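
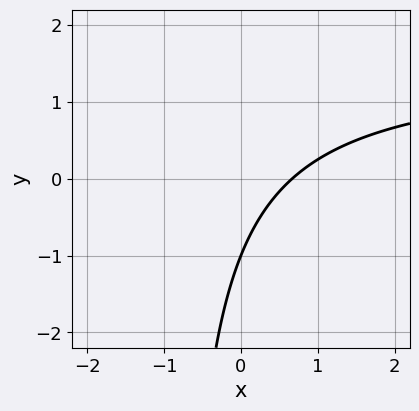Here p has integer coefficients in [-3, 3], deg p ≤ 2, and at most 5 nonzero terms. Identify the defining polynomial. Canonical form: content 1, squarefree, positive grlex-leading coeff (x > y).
2*x*y - 3*x + 2*y + 2

1. Degree: the shape is more complex than any degree-1 curve, so deg p = 2.
2. From the visible intercepts: it meets the y-axis at y = -1 (among the integer gridlines).
3. Fitting integer coefficients to these (and the overall shape) gives p.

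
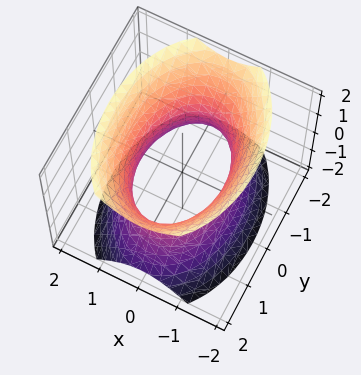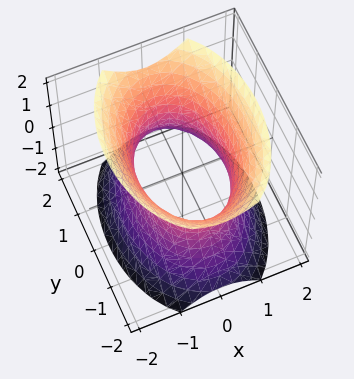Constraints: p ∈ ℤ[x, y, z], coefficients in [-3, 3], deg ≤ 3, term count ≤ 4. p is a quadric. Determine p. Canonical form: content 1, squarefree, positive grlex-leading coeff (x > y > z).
(a) The degree is 2 — an hourglass — one-sheet hyperboloid; a quadric.
(b) Symmetries: mirror symmetry z ↦ −z ⇒ only even powers of z; it's symmetric under y → −y, forcing even powers of y; the x ↦ −x reflection is a symmetry, so x appears only in even powers.
(c) Observable constraints: the x-axis gridline crossings are at x ∈ {-1, 1}; no z-intercept at any integer in the box.
(d) The integer polynomial consistent with all of this is the stated p.

2*x^2 + y^2 - z^2 - 2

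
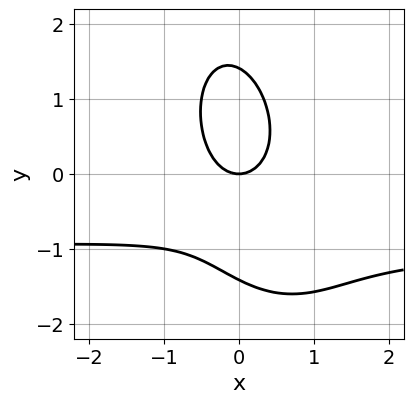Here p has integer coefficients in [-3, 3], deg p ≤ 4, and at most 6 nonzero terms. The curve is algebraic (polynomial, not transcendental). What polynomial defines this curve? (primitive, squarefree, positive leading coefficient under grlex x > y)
3*x^2*y + x*y^2 + y^3 + 3*x^2 - 2*y

1. Degree: a generic line meets the curve in up to 3 points, so deg p = 3.
2. Checking where it meets the axes: one x-axis crossing is at x = 0; it crosses the y-axis at the gridline y = 0.
3. The integer polynomial consistent with all of this is the stated p.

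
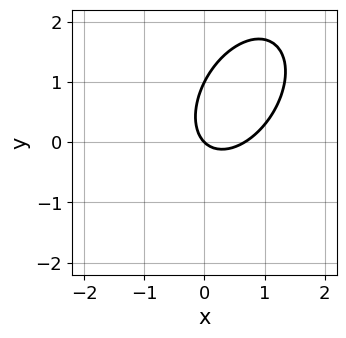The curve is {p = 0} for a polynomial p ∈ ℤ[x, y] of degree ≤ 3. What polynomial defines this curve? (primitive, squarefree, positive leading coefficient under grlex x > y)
3*x^2 - 2*x*y + 2*y^2 - 2*x - 2*y

The degree is 2 — no degree-1 curve has this shape.
From the visible intercepts: it meets the x-axis at x = 0 (among the integer gridlines); the y-axis gridline crossings are at y ∈ {0, 1}.
Matching integer coefficients to the picture gives p.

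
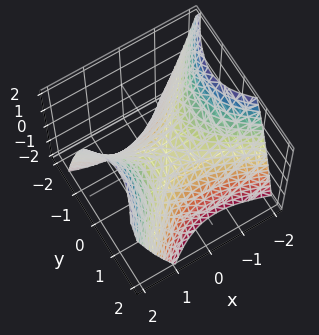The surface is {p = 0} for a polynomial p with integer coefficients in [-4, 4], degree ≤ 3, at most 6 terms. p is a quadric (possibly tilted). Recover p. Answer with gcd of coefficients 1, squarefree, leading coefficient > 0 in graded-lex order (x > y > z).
2*x^2 + 2*x*y - 3*y^2 - 3*z

(a) deg p = 2. The shape is more complex than any degree-1 surface.
(b) Against the integer gridlines: it crosses the x-axis at the gridline x = 0; it crosses the y-axis at the gridline y = 0; it crosses the z-axis at the gridline z = 0.
(c) Fitting integer coefficients to these (and the overall shape) gives p.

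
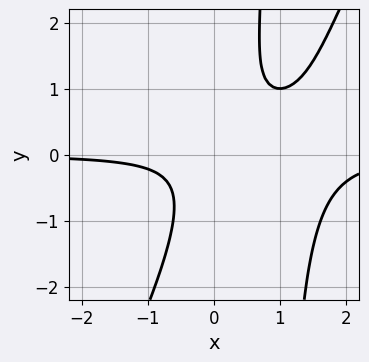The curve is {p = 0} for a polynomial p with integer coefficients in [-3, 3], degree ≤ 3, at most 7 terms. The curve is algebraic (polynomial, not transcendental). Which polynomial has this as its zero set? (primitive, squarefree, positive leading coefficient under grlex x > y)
2*x^2*y - x*y^2 - 3*x*y + y^2 + 1

(a) The degree is 3 — no degree-2 curve has this shape.
(b) From the axis intercepts and sections: the curve avoids every integer y-axis point in the box; it misses every integer gridline on the x-axis.
(c) Solving for integer coefficients yields p as stated.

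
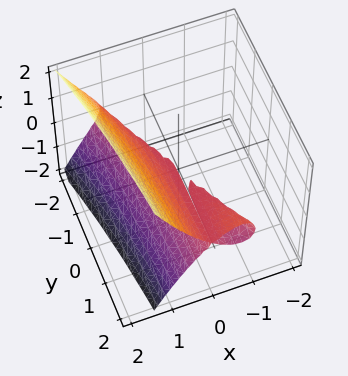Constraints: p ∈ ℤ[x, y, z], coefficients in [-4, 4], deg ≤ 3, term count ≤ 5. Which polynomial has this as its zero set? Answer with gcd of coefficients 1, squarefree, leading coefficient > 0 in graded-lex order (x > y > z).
2*x^3 + x^2*y - 2*z^2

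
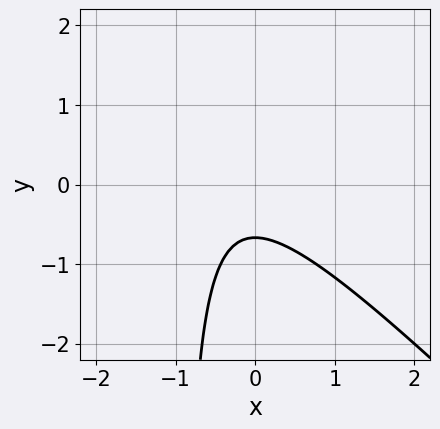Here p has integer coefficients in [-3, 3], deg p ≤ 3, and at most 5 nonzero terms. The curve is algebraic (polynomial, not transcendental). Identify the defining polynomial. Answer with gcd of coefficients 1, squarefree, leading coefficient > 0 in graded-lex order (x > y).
3*x^2 + 3*x*y + 2*x + 3*y + 2

First, degree: a generic line meets the curve in up to 2 points, so deg p = 2.
Then, from the axis intercepts and sections: it misses every integer gridline on the x-axis.
Finally, matching integer coefficients to the picture gives p.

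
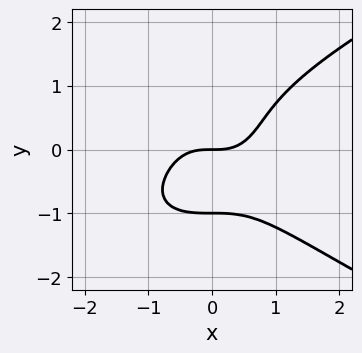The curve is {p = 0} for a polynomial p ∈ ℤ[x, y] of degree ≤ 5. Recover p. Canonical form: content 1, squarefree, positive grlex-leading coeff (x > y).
y^4 - x^3 + y

(a) The degree is 4 — a generic line meets the curve in up to 4 points.
(b) From the axis intercepts and sections: among the integer gridlines, it crosses the y-axis at y ∈ {-1, 0}; it crosses the x-axis at the gridline x = 0.
(c) Together with the visible shape, these determine p as stated.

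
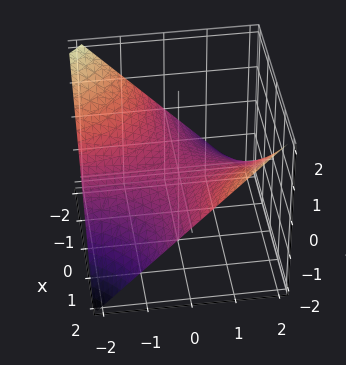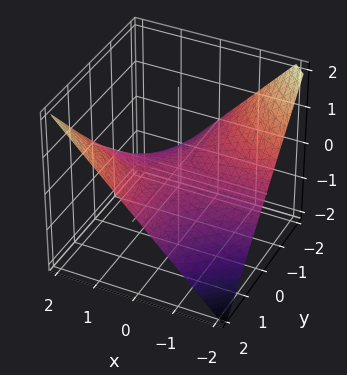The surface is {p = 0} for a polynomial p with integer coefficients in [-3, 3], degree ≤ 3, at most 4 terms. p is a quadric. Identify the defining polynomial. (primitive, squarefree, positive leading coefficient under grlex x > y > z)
x*y - 2*z

(a) deg p = 2. A hyperbolic paraboloid; a quadric.
(b) Reading off the gridlines: one z-axis crossing is at z = 0; the visible x-axis segment lies entirely on the surface.
(c) These observations pin down the coefficients. Check: (0, -1, 0) on the y-axis lies on the surface, and p(0, -1, 0) = 0. ✓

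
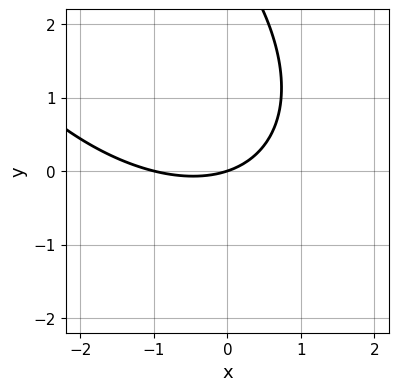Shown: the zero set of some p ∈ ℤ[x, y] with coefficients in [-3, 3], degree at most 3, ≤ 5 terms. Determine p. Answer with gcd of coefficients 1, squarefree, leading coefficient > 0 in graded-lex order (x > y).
First, the degree is 2 — the shape is more complex than any degree-1 curve.
Then, from the axis intercepts and sections: the x-axis gridline crossings are at x ∈ {-1, 0}; one y-axis crossing is at y = 0.
Finally, the integer polynomial consistent with all of this is the stated p.

x^2 + x*y + y^2 + x - 3*y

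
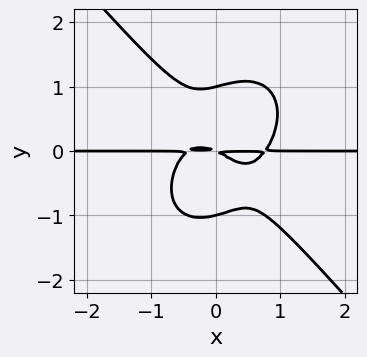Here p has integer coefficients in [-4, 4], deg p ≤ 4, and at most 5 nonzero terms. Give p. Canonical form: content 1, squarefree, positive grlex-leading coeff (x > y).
First, the degree is 4 — a generic line meets the curve in up to 4 points.
Next, from the axis intercepts and sections: every point of the x-axis in the box is on the curve; among the integer gridlines, it crosses the y-axis at y ∈ {-1, 1}.
Finally, together with the visible shape, these determine p as stated.

3*x^3*y + 2*y^4 - x^2*y - x*y - 2*y^2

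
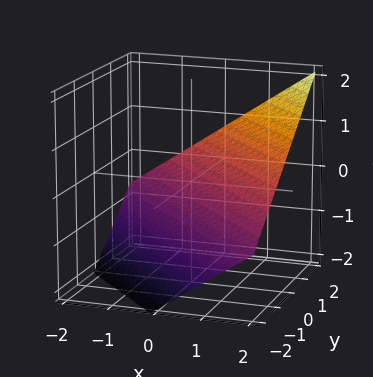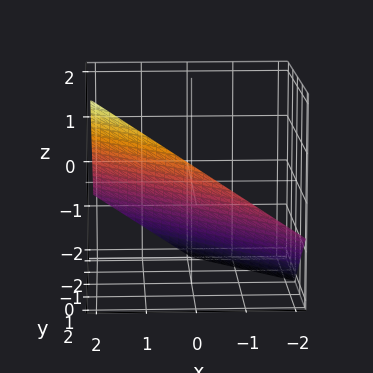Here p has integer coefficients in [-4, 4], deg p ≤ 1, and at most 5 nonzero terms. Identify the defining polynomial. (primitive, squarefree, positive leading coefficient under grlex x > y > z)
The degree is 1 — every cross-section is a straight line — this is a plane.
Checking where it meets the axes: it meets the x-axis at x = 1 (among the integer gridlines); it crosses the y-axis at the gridline y = 1.
Together with the visible shape, these determine p as stated.

2*x + 2*y - 3*z - 2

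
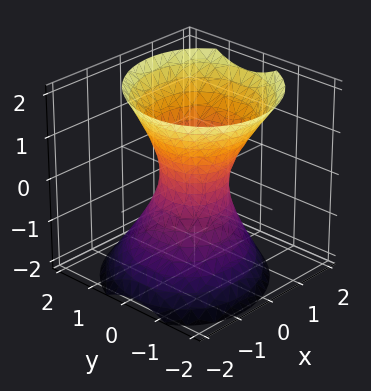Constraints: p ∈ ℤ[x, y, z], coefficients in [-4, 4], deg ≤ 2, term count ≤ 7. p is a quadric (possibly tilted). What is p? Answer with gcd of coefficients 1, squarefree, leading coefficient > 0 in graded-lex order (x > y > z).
3*x^2 - x*y - x*z + 3*y^2 - 2*z^2 - 2

1. The degree is 2 — a generic line meets the surface in up to 2 points.
2. Observable constraints: no z-intercept at any integer in the box.
3. Assembling these constraints gives the stated polynomial.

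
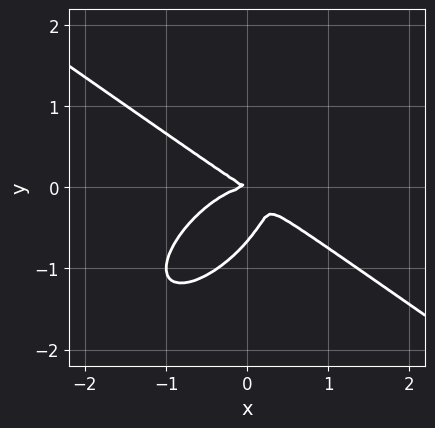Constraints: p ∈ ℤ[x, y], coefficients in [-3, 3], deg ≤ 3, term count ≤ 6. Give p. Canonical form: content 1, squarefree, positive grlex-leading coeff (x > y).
deg p = 3. No degree-2 curve has this shape.
From the visible intercepts: one y-axis crossing is at y = 0; one x-axis crossing is at x = 0.
Putting this together gives p.

2*x^3 - 2*x*y^2 + 3*y^3 + x*y + 2*y^2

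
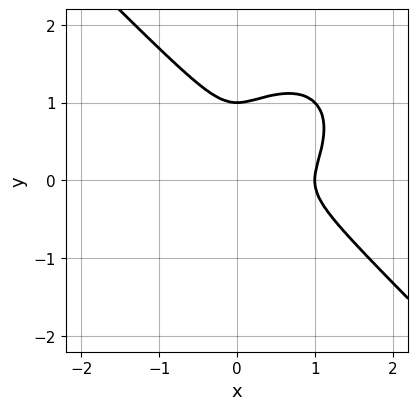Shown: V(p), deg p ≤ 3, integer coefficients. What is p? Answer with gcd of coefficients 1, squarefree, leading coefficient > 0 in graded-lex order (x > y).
1. Degree: a generic line meets the curve in up to 3 points, so deg p = 3.
2. Checking where it meets the axes: it crosses the x-axis at the gridline x = 1; it meets the y-axis at y = 1 (among the integer gridlines).
3. These observations pin down the coefficients.

x^3 + y^3 - x^2 - y^2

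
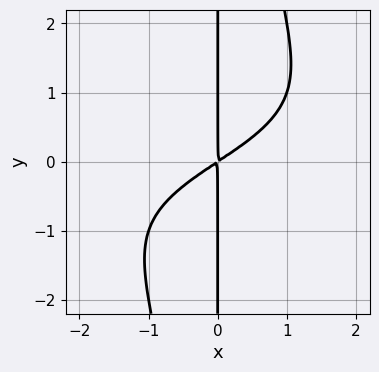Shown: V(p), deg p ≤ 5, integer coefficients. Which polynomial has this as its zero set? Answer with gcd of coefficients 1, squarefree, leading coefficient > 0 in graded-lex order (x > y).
x^2*y^2 + 2*x^2 - 3*x*y

First, deg p = 4. A generic line meets the curve in up to 4 points.
Then, from the axis intercepts and sections: the visible y-axis segment lies entirely on the curve.
Finally, these observations pin down the coefficients.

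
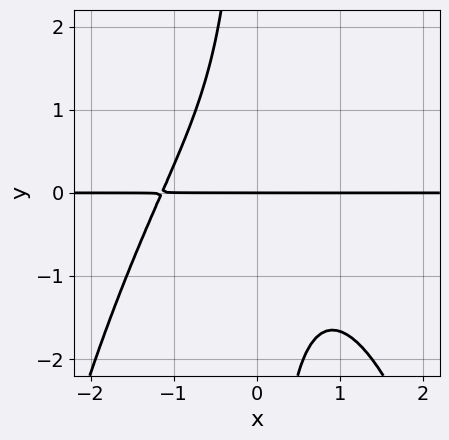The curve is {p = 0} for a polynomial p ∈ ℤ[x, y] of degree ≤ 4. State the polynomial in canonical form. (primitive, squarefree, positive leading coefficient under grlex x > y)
1. Degree: the shape is more complex than any degree-3 curve, so deg p = 4.
2. Reading off the gridlines: it meets the y-axis at y = 0 (among the integer gridlines); every point of the x-axis in the box is on the curve.
3. Assembling these constraints gives the stated polynomial.

2*x^3*y + 3*x*y^2 + 3*y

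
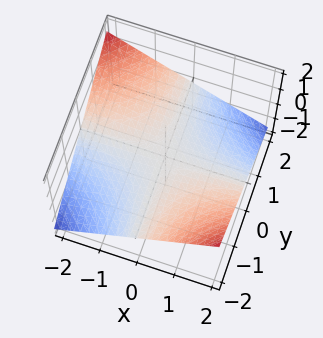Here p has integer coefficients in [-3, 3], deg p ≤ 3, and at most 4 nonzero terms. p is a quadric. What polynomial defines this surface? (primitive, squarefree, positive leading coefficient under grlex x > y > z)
x*y + 3*z

(a) Degree: a hyperbolic paraboloid; a quadric, so deg p = 2.
(b) Checking where it meets the axes: every point of the x-axis in the box is on the surface; it meets the z-axis at z = 0 (among the integer gridlines).
(c) The integer polynomial consistent with all of this is the stated p. Check: (0, 1, 0) on the y-axis lies on the surface, and p(0, 1, 0) = 0. ✓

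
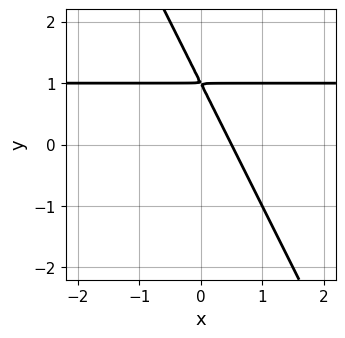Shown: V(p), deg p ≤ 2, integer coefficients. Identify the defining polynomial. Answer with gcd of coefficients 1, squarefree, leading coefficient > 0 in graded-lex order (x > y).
2*x*y + y^2 - 2*x - 2*y + 1

(a) The degree is 2 — no degree-1 curve has this shape.
(b) Matching integer coefficients to the picture gives p.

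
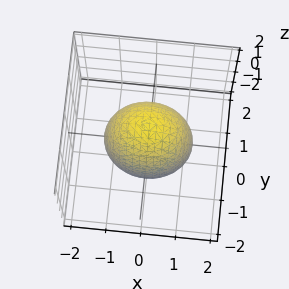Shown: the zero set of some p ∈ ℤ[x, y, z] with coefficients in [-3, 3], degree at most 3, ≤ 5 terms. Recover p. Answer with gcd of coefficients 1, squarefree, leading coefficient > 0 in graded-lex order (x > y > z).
2*x^2 + 3*y^2 + z^2 - 3

1. Degree: bounded and convex; a quadric, so deg p = 2.
2. Symmetries: the z ↦ −z reflection is a symmetry, so z appears only in even powers; the x ↦ −x reflection is a symmetry, so x appears only in even powers; the y ↦ −y reflection is a symmetry, so y appears only in even powers.
3. From the axis intercepts and sections: among the integer gridlines, it crosses the y-axis at y ∈ {-1, 1}.
4. Matching integer coefficients to the picture gives p.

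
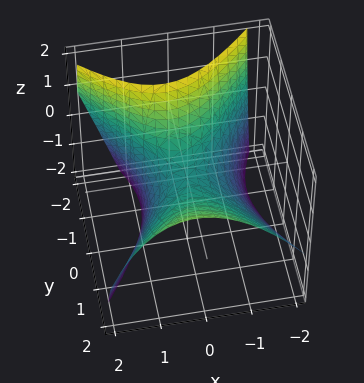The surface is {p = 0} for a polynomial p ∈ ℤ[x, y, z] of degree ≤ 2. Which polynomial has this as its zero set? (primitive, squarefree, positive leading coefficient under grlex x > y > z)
3*x^2 - x*z - 2*y^2 + 2*y*z + 3*z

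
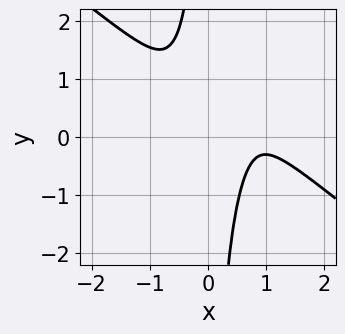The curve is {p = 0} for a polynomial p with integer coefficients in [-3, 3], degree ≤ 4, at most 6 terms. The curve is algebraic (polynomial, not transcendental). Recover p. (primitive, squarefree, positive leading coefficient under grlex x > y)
3*x^4 + 3*x^3*y - x^2*y^2 - 3*x^3 + 1

1. The degree is 4 — the shape is more complex than any degree-3 curve.
2. Observable constraints: the curve avoids every integer x-axis point in the box; it misses every integer gridline on the y-axis.
3. Matching integer coefficients to the picture gives p.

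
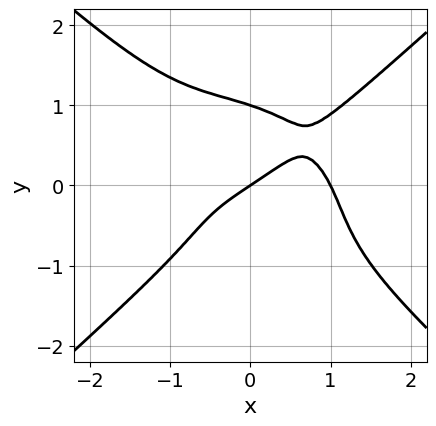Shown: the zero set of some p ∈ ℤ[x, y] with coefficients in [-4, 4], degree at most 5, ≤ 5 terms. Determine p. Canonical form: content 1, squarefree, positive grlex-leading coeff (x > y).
1. Degree: a generic line meets the curve in up to 4 points, so deg p = 4.
2. From the visible intercepts: the x-axis gridline crossings are at x ∈ {0, 1}; the y-axis gridline crossings are at y ∈ {0, 1}.
3. Putting this together gives p.

2*x^4 - 3*y^4 - x*y^2 - 2*x + 3*y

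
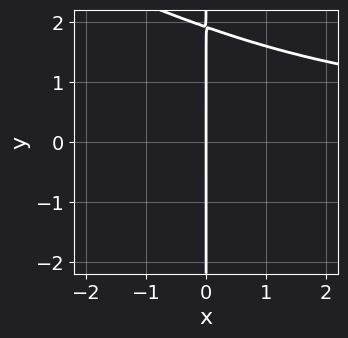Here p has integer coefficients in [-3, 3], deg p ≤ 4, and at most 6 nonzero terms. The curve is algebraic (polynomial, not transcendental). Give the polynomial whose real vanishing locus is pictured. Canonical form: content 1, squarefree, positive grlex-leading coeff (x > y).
First, degree: a generic line meets the curve in up to 4 points, so deg p = 4.
Then, against the integer gridlines: it meets the x-axis at x = 0 (among the integer gridlines); the visible y-axis segment lies entirely on the curve.
Finally, these observations pin down the coefficients.

x^2*y^2 + 2*x*y^3 - 3*x*y^2 - 3*x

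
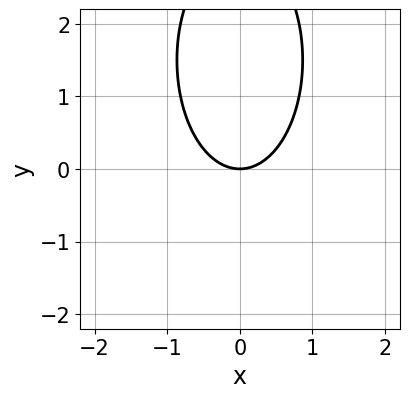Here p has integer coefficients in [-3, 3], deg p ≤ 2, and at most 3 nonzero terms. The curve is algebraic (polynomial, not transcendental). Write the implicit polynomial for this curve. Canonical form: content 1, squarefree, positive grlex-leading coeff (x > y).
First, deg p = 2. No degree-1 curve has this shape.
Next, symmetries: it's symmetric under x → −x, forcing even powers of x.
Then, from the axis intercepts and sections: it meets the x-axis at x = 0 (among the integer gridlines); it crosses the y-axis at the gridline y = 0.
Finally, assembling these constraints gives the stated polynomial.

3*x^2 + y^2 - 3*y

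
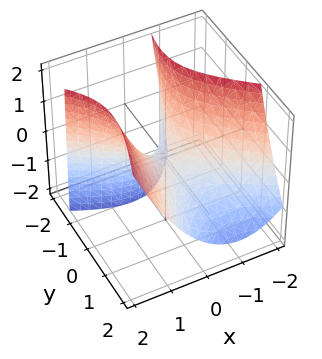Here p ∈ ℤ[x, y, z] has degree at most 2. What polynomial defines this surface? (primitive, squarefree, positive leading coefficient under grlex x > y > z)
3*x^2 + 3*x*y - 2*y^2 - 2*y*z - 3*z

(a) deg p = 2. No degree-1 surface has this shape.
(b) From the axis intercepts and sections: it crosses the x-axis at the gridline x = 0; one y-axis crossing is at y = 0; it meets the z-axis at z = 0 (among the integer gridlines).
(c) Matching integer coefficients to the picture gives p.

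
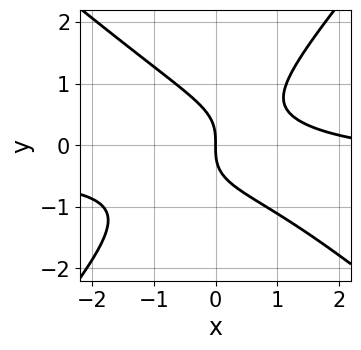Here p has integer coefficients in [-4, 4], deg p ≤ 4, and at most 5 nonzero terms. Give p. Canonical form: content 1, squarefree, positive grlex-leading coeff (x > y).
First, the degree is 3 — the shape is more complex than any degree-2 curve.
Then, observable constraints: it crosses the y-axis at the gridline y = 0; one x-axis crossing is at x = 0.
Finally, putting this together gives p.

3*x^2*y + x*y^2 - 3*y^3 + x^2 - 3*x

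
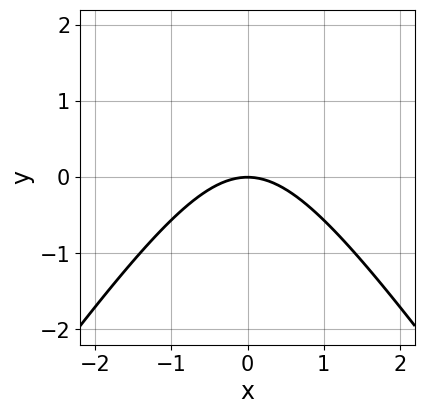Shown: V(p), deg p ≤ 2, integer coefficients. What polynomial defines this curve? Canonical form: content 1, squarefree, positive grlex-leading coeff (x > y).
1. The degree is 2 — a generic line meets the curve in up to 2 points.
2. Symmetries: mirror symmetry x ↦ −x ⇒ only even powers of x.
3. From the axis intercepts and sections: it meets the y-axis at y = 0 (among the integer gridlines); one x-axis crossing is at x = 0.
4. Fitting integer coefficients to these (and the overall shape) gives p.

2*x^2 - y^2 + 3*y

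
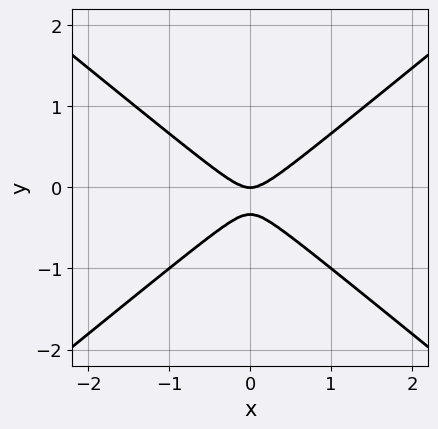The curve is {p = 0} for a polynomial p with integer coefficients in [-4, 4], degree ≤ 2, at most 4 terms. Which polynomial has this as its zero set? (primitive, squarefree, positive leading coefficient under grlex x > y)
(a) deg p = 2.
(b) Symmetries: the x ↦ −x reflection is a symmetry, so x appears only in even powers.
(c) Checking where it meets the axes: it meets the x-axis at x = 0 (among the integer gridlines); it crosses the y-axis at the gridline y = 0.
(d) Putting this together gives p.

2*x^2 - 3*y^2 - y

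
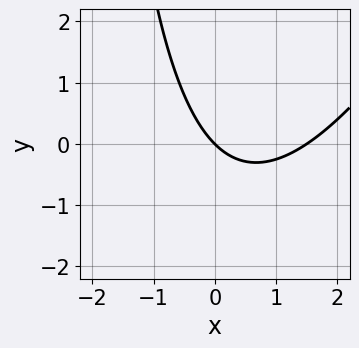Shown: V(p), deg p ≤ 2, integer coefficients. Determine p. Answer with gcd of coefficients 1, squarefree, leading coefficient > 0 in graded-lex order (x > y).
1. Degree: the shape is more complex than any degree-1 curve, so deg p = 2.
2. From the axis intercepts and sections: it crosses the y-axis at the gridline y = 0; one x-axis crossing is at x = 0.
3. Fitting integer coefficients to these (and the overall shape) gives p.

2*x^2 - x*y - 3*x - 3*y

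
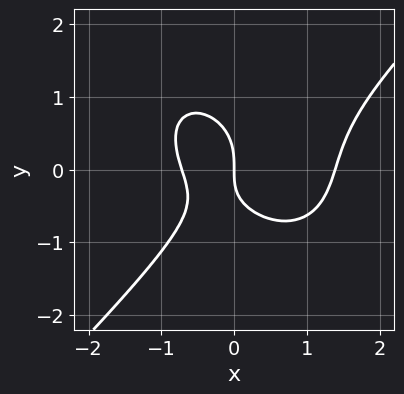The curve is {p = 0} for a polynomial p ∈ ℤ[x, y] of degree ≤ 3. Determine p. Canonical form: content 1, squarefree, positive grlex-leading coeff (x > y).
deg p = 3. The shape is more complex than any degree-2 curve.
From the visible intercepts: it crosses the x-axis at the gridline x = 0; it meets the y-axis at y = 0 (among the integer gridlines).
Matching integer coefficients to the picture gives p.

3*x^3 - 3*y^3 - 2*x^2 - 2*x*y - 3*x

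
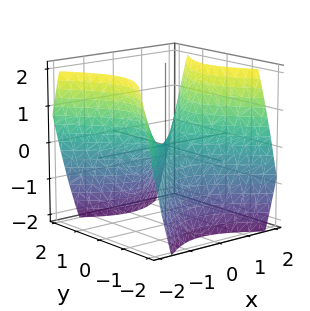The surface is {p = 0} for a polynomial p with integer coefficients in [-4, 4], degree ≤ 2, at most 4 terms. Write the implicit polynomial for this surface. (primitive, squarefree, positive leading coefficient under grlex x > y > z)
x^2 - y^2 - z

(a) Degree: a hyperbolic paraboloid; a quadric, so deg p = 2.
(b) Symmetries: it's symmetric under y → −y, forcing even powers of y; mirror symmetry x ↦ −x ⇒ only even powers of x.
(c) From the axis intercepts and sections: one z-axis crossing is at z = 0; one x-axis crossing is at x = 0.
(d) Assembling these constraints gives the stated polynomial.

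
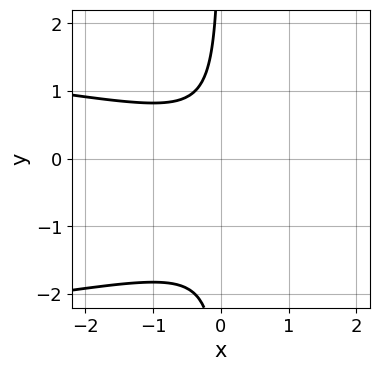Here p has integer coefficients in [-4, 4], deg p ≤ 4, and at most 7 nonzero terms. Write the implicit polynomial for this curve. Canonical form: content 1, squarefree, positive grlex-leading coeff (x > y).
2*x*y^2 + x^2 + 2*x*y - x + 1

First, the degree is 3 — no degree-2 curve has this shape.
Next, against the integer gridlines: it misses every integer gridline on the y-axis; the curve avoids every integer x-axis point in the box.
Finally, assembling these constraints gives the stated polynomial.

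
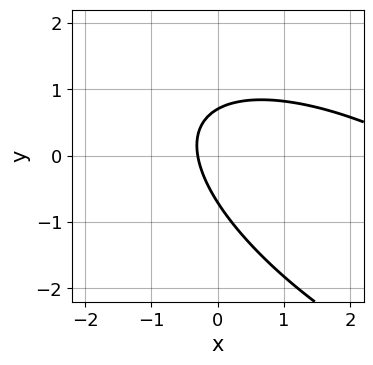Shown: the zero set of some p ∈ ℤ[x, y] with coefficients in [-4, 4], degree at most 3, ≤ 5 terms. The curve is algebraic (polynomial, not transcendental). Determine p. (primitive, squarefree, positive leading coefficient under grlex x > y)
x^2 + 2*x*y + 2*y^2 - 3*x - 1

(a) The degree is 2 — a generic line meets the curve in up to 2 points.
(b) Solving for integer coefficients yields p as stated.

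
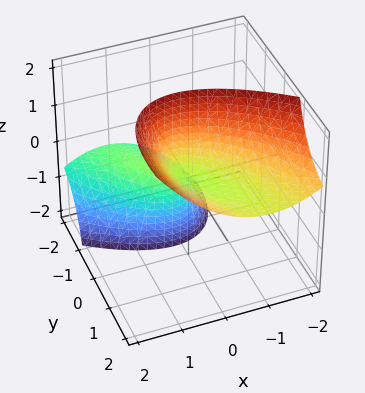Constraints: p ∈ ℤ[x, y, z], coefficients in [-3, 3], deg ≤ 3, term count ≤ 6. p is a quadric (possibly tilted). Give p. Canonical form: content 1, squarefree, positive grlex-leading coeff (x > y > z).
First, I count 2 distinct pieces. Treating them together as one polynomial.
Next, deg p = 2. A generic line meets the surface in up to 2 points.
Next, from the axis intercepts and sections: one z-axis crossing is at z = 0; it meets the x-axis at x = 0 (among the integer gridlines); it crosses the y-axis at the gridline y = 0.
Finally, solving for integer coefficients yields p as stated.

2*x^2 + 2*x*y + y^2 - 3*y*z - z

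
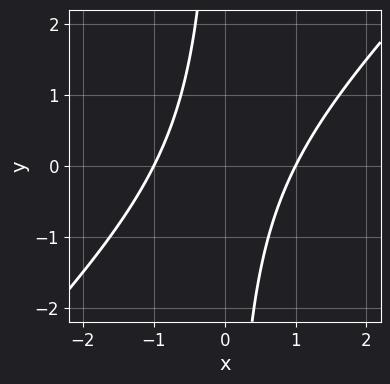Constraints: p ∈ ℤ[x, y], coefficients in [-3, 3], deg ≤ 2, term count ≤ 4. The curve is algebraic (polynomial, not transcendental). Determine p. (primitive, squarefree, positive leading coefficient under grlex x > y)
Degree: a generic line meets the curve in up to 2 points, so deg p = 2.
Reading off the gridlines: among the integer gridlines, it crosses the x-axis at x ∈ {-1, 1}; it misses every integer gridline on the y-axis.
Solving for integer coefficients yields p as stated.

x^2 - x*y - 1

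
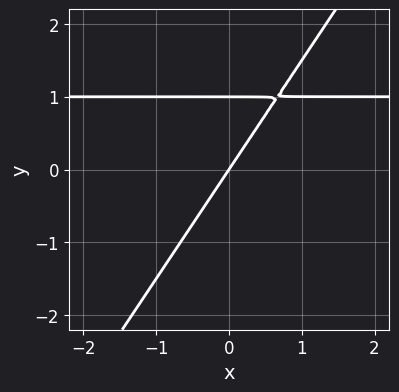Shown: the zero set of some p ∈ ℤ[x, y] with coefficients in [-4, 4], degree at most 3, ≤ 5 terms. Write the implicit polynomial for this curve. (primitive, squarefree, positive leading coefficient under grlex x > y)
3*x*y - 2*y^2 - 3*x + 2*y

(a) Degree: a generic line meets the curve in up to 2 points, so deg p = 2.
(b) From the axis intercepts and sections: it crosses the x-axis at the gridline x = 0; among the integer gridlines, it crosses the y-axis at y ∈ {0, 1}.
(c) Together with the visible shape, these determine p as stated.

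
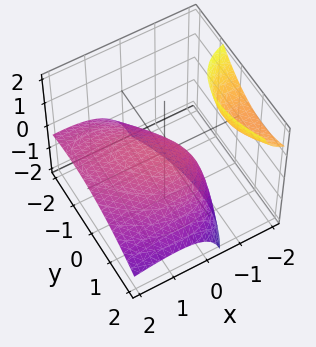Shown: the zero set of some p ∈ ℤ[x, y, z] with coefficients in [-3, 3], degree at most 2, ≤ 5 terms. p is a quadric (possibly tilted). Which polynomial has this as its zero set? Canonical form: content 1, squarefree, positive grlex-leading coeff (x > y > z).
1. There are 2 components. They look like related sheets of one shape, so recover p as a whole.
2. The degree is 2 — a generic line meets the surface in up to 2 points.
3. From the axis intercepts and sections: it crosses the x-axis at the gridline x = 0; one z-axis crossing is at z = 0; one y-axis crossing is at y = 0.
4. Assembling these constraints gives the stated polynomial.

x^2 + x*y + 3*x*z + y^2 + 3*z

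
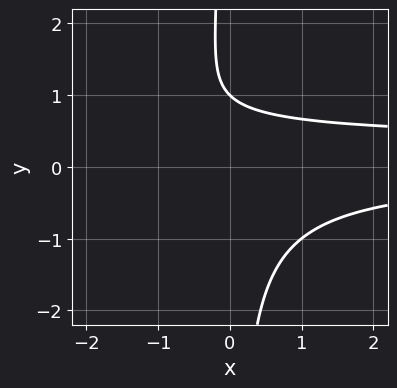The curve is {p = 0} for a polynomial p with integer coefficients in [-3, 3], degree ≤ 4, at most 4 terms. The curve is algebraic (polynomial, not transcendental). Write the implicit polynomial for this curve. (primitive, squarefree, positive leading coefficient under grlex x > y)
1. deg p = 3. The shape is more complex than any degree-2 curve.
2. Reading off the gridlines: no x-intercept at any integer in the box; it meets the y-axis at y = 1 (among the integer gridlines).
3. These observations pin down the coefficients.

3*x*y^2 - x*y + 2*y - 2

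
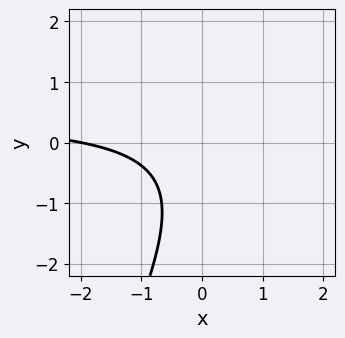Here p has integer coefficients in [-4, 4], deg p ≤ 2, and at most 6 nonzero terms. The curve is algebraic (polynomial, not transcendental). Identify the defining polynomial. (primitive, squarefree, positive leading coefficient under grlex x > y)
2*x*y - y^2 - x - y - 2

First, deg p = 2.
Then, reading off the gridlines: it meets the x-axis at x = -2 (among the integer gridlines); no y-intercept at any integer in the box.
Finally, assembling these constraints gives the stated polynomial.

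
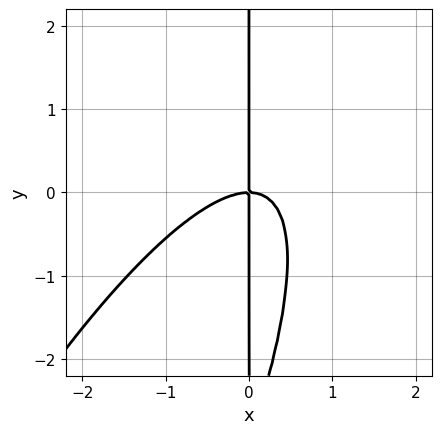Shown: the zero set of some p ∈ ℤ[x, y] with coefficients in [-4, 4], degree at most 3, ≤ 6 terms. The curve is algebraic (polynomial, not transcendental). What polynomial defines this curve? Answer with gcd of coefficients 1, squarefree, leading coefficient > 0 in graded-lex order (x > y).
3*x^3 - 3*x^2*y + x*y^2 + 3*x*y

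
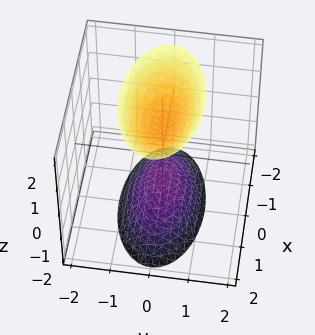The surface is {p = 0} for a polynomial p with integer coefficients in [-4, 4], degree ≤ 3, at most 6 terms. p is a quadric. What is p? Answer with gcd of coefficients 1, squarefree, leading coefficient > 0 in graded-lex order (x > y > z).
x^2 + 3*y^2 - z^2 + 1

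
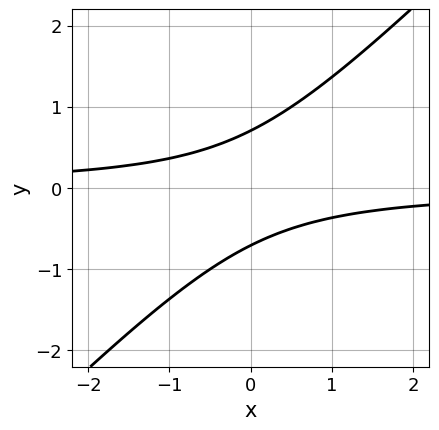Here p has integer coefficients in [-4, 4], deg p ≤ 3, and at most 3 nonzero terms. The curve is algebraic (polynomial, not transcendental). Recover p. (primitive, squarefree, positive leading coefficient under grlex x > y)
(a) The degree is 2 — a generic line meets the curve in up to 2 points.
(b) Checking where it meets the axes: no x-intercept at any integer in the box.
(c) Together with the visible shape, these determine p as stated.

2*x*y - 2*y^2 + 1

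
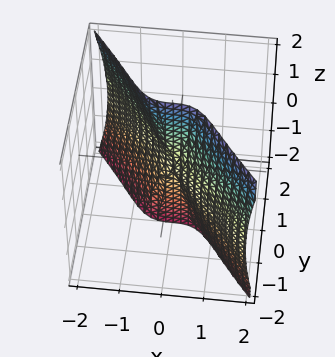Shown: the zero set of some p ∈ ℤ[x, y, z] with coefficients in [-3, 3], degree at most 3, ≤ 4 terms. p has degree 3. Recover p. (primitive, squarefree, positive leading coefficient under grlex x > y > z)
3*x^3 + 2*y^3 + y*z^2

First, deg p = 3.
Next, from the axis intercepts and sections: it crosses the x-axis at the gridline x = 0; every point of the z-axis in the box is on the surface.
Finally, the integer polynomial consistent with all of this is the stated p.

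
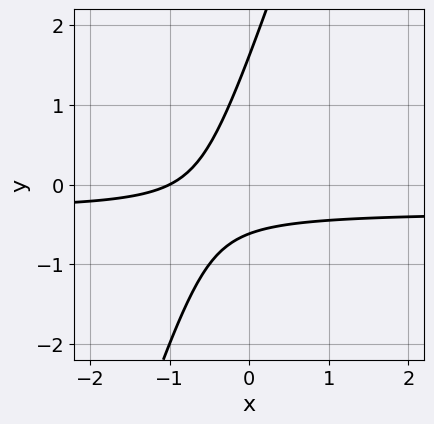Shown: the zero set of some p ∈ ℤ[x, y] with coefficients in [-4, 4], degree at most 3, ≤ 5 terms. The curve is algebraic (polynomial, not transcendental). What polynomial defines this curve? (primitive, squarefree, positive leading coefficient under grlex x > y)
3*x*y - y^2 + x + y + 1

First, deg p = 2. No degree-1 curve has this shape.
Then, observable constraints: one x-axis crossing is at x = -1.
Finally, together with the visible shape, these determine p as stated.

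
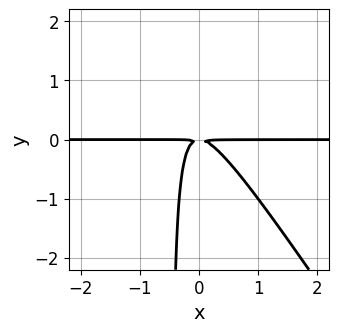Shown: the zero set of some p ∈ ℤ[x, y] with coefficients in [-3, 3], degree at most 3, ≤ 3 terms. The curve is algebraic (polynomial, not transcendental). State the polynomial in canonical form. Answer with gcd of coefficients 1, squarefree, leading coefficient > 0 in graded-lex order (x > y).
3*x^2*y + 2*x*y^2 + y^2

1. deg p = 3. No degree-2 curve has this shape.
2. Against the integer gridlines: the visible x-axis segment lies entirely on the curve.
3. Fitting integer coefficients to these (and the overall shape) gives p.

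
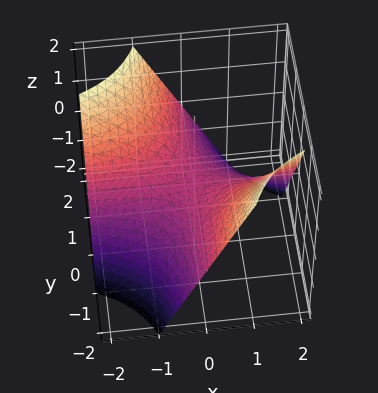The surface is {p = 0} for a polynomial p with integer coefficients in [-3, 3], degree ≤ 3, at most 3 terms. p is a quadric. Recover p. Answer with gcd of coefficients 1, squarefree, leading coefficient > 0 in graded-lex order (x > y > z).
x*y + z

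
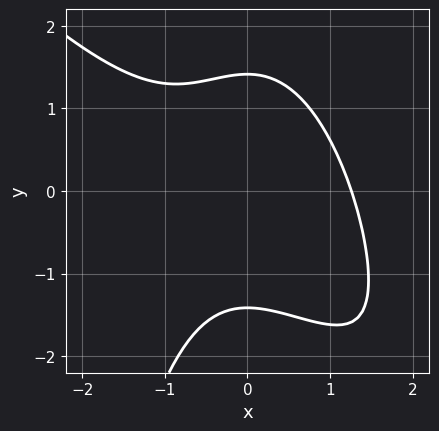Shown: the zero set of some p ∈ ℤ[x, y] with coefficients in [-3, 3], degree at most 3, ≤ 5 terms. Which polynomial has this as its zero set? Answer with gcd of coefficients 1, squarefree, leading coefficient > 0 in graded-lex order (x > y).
x^3 + x^2*y + y^2 - 2

(a) The degree is 3 — no degree-2 curve has this shape.
(b) Matching integer coefficients to the picture gives p.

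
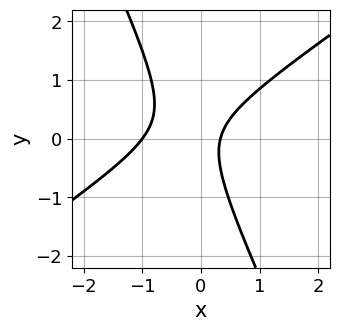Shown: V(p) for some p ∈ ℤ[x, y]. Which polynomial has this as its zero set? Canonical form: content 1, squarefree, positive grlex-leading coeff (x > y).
First, deg p = 2. A generic line meets the curve in up to 2 points.
Next, against the integer gridlines: it crosses the x-axis at the gridline x = -1; it misses every integer gridline on the y-axis.
Finally, fitting integer coefficients to these (and the overall shape) gives p.

3*x^2 - 3*x*y - 2*y^2 + 2*x - 1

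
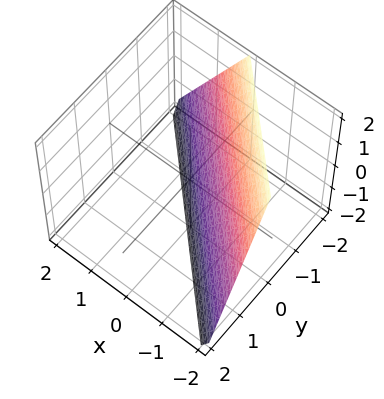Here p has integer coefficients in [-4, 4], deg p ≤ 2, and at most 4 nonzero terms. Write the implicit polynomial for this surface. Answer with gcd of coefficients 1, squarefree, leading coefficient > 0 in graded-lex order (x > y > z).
2*x + 2*y + z + 2

(a) deg p = 1. Every cross-section is a straight line — this is a plane.
(b) Reading off the gridlines: it meets the y-axis at y = -1 (among the integer gridlines); one z-axis crossing is at z = -2; it crosses the x-axis at the gridline x = -1.
(c) The integer polynomial consistent with all of this is the stated p.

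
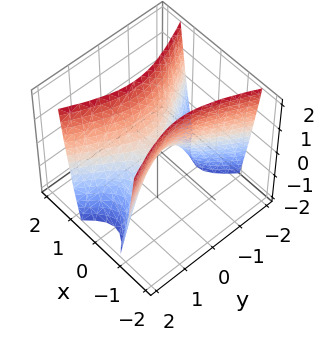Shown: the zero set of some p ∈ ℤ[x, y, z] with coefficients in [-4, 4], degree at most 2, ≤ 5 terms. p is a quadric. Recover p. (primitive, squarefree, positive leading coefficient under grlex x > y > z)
3*x^2 - y^2 - z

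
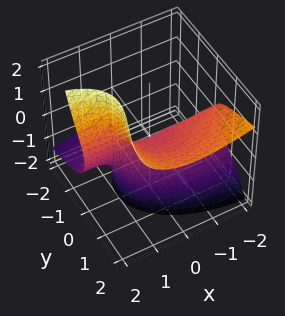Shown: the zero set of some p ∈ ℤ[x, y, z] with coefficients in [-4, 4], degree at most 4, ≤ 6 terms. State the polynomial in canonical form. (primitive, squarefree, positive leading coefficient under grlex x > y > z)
x^2*y + 2*x*z^2 + y^3 - 2*y^2*z - 2*z^2

(a) Degree: the shape is more complex than any degree-2 surface, so deg p = 3.
(b) Against the integer gridlines: the visible x-axis segment lies entirely on the surface; one y-axis crossing is at y = 0; it meets the z-axis at z = 0 (among the integer gridlines).
(c) These observations pin down the coefficients.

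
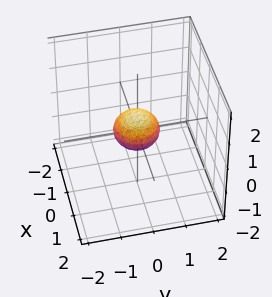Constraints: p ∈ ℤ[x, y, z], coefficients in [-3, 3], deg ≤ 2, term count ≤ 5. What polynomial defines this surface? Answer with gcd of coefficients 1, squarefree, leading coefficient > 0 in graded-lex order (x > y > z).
First, degree: a generic line meets the surface in up to 2 points, so deg p = 2.
Then, symmetries: rotational symmetry about the z-axis ⇒ p depends on x, y only through x² + y².
Then, from the visible intercepts: a circular section at z = 0 has radius between 0 and 1.
Finally, matching integer coefficients to the picture gives p.

2*x^2 + 2*y^2 + 3*z^2 - 1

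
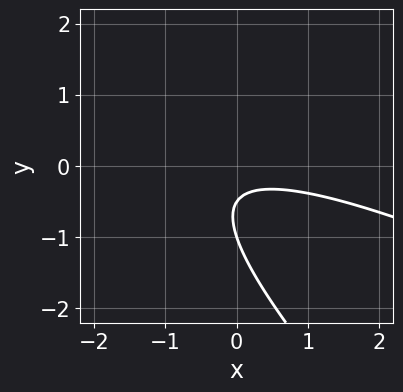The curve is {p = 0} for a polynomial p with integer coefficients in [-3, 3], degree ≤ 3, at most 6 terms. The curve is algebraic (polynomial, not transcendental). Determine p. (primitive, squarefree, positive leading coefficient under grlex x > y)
x^2 + 3*x*y + 2*y^2 + 3*y + 1

First, deg p = 2.
Next, from the axis intercepts and sections: it meets the y-axis at y = -1 (among the integer gridlines); no x-intercept at any integer in the box.
Finally, matching integer coefficients to the picture gives p.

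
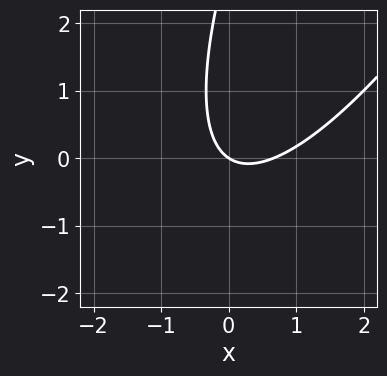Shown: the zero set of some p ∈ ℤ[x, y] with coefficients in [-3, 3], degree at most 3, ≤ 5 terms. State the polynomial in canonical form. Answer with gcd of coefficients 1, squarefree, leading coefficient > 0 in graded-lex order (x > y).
3*x^2 - 3*x*y + y^2 - 2*x - 3*y

1. The degree is 2 — no degree-1 curve has this shape.
2. Observable constraints: it crosses the x-axis at the gridline x = 0; one y-axis crossing is at y = 0.
3. Together with the visible shape, these determine p as stated.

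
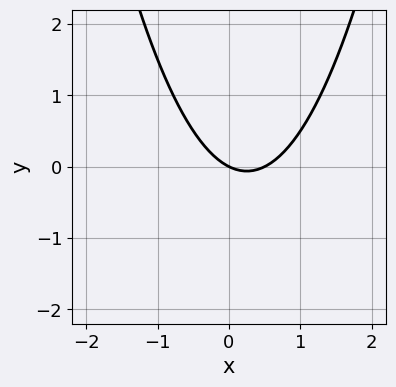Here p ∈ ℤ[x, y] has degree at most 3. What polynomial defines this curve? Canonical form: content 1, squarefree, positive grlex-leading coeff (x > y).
(a) Degree: the shape is more complex than any degree-1 curve, so deg p = 2.
(b) Observable constraints: it meets the x-axis at x = 0 (among the integer gridlines); it meets the y-axis at y = 0 (among the integer gridlines).
(c) Putting this together gives p.

2*x^2 - x - 2*y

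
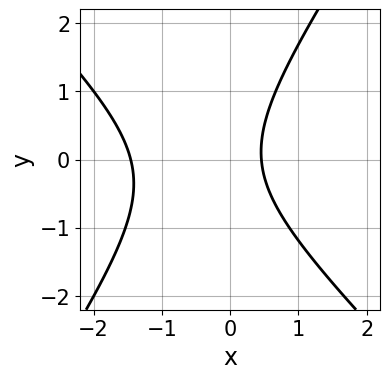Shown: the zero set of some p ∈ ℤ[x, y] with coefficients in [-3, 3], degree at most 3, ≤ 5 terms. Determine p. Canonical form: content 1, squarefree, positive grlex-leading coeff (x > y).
deg p = 2. No degree-1 curve has this shape.
From the visible intercepts: no y-intercept at any integer in the box.
Solving for integer coefficients yields p as stated.

3*x^2 + x*y - 2*y^2 + 3*x - 2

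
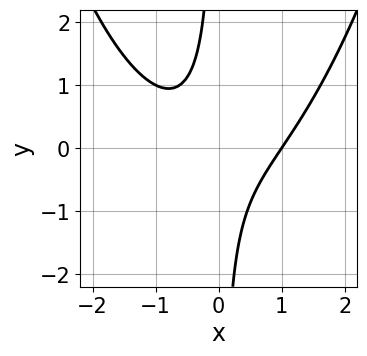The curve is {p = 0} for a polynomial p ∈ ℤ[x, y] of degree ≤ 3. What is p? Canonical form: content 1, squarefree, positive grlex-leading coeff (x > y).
x^3 - 2*x*y - 1

1. Degree: a generic line meets the curve in up to 3 points, so deg p = 3.
2. From the axis intercepts and sections: it meets the x-axis at x = 1 (among the integer gridlines); the curve avoids every integer y-axis point in the box.
3. These observations pin down the coefficients.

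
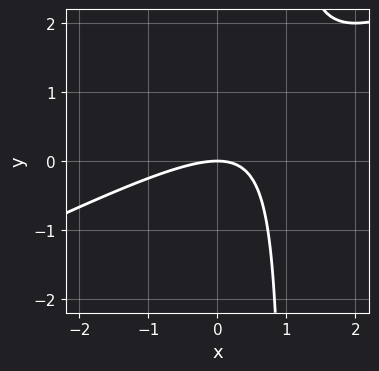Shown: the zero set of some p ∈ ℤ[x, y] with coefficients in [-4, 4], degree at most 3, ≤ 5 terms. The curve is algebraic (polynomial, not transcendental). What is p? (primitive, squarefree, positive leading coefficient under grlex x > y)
(a) The degree is 2 — no degree-1 curve has this shape.
(b) Against the integer gridlines: it crosses the x-axis at the gridline x = 0; one y-axis crossing is at y = 0.
(c) Putting this together gives p.

x^2 - 2*x*y + 2*y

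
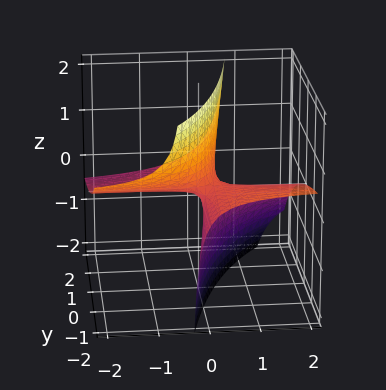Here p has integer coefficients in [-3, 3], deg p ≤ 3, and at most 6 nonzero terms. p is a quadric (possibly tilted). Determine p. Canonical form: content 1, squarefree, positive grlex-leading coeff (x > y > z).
x*y + 3*x*z - y*z - z

First, the degree is 2 — the shape is more complex than any degree-1 surface.
Then, from the visible intercepts: the visible y-axis segment lies entirely on the surface; it meets the z-axis at z = 0 (among the integer gridlines).
Finally, assembling these constraints gives the stated polynomial.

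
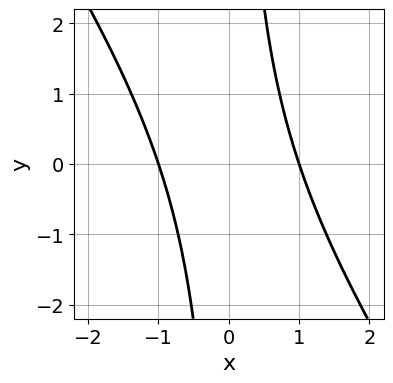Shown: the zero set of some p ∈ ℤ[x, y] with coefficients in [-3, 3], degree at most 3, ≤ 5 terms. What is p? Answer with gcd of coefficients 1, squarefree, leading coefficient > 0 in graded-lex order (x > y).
The degree is 2 — no degree-1 curve has this shape.
Against the integer gridlines: the x-axis gridline crossings are at x ∈ {-1, 1}; no y-intercept at any integer in the box.
Together with the visible shape, these determine p as stated.

3*x^2 + 2*x*y - 3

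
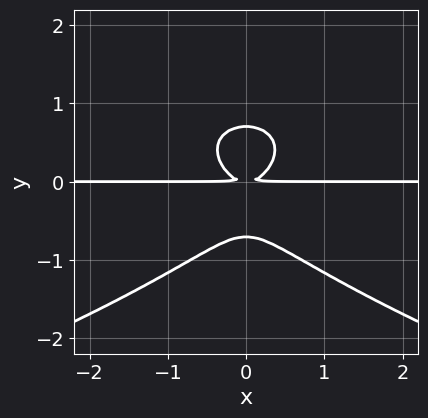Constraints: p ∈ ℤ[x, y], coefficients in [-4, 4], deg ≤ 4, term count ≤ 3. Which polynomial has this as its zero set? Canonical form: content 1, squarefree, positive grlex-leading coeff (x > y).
(a) The degree is 4 — no degree-3 curve has this shape.
(b) Symmetries: mirror symmetry x ↦ −x ⇒ only even powers of x.
(c) Against the integer gridlines: every point of the x-axis in the box is on the curve.
(d) Putting this together gives p.

2*y^4 + 2*x^2*y - y^2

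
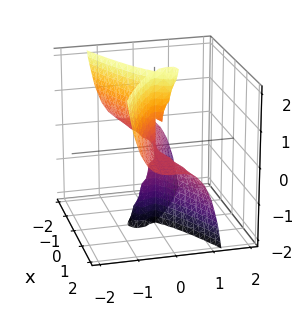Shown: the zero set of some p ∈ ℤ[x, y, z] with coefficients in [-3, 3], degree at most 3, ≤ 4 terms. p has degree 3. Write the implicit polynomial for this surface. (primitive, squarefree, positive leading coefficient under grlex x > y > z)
(a) There are 2 components. They look like related sheets of one shape, so recover p as a whole.
(b) The degree is 3 — the shape is more complex than any degree-2 surface.
(c) Reading off the gridlines: the visible z-axis segment lies entirely on the surface; it crosses the y-axis at the gridline y = 0; every point of the x-axis in the box is on the surface.
(d) The integer polynomial consistent with all of this is the stated p.

x^2*z + 3*y^3 - y^2*z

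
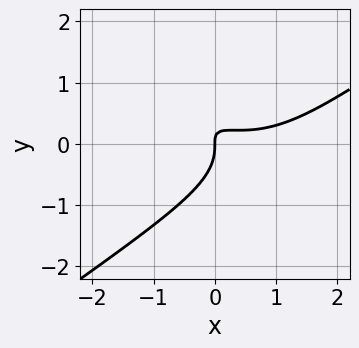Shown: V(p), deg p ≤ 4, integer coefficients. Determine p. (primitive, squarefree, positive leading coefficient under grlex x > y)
(a) Degree: no degree-2 curve has this shape, so deg p = 3.
(b) Reading off the gridlines: it crosses the x-axis at the gridline x = 0; it meets the y-axis at y = 0 (among the integer gridlines).
(c) These observations pin down the coefficients.

x^3 - 3*y^3 - x^2 - 3*x*y + x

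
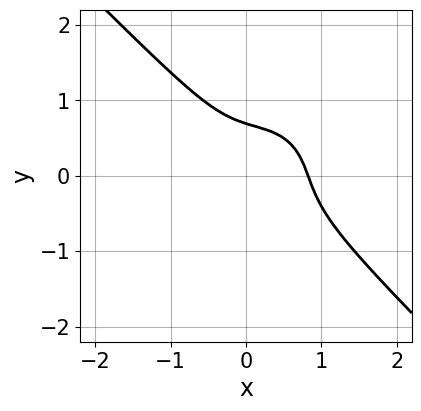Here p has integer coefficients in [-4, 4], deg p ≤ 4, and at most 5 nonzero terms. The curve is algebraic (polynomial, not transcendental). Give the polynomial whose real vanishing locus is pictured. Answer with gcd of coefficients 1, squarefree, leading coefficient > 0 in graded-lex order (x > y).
1. deg p = 3. No degree-2 curve has this shape.
2. Putting this together gives p.

3*x^3 + 3*y^3 - x^2 + 2*x*y - 1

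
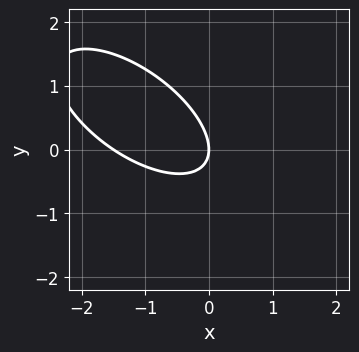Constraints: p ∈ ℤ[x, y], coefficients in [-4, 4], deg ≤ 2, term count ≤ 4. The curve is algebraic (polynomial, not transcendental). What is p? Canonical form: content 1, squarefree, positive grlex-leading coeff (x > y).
2*x^2 + 3*x*y + 3*y^2 + 3*x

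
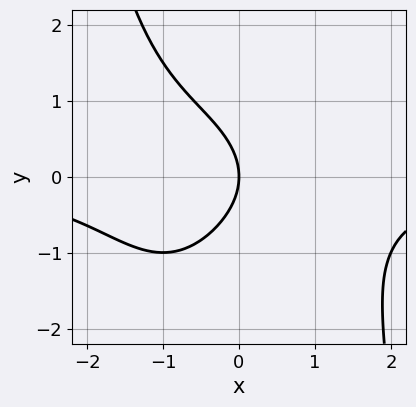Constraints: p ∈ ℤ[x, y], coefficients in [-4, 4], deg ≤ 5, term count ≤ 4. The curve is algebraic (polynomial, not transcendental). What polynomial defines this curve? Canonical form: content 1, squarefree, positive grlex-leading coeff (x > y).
x^3*y + 2*y^2 + 3*x

(a) Degree: no degree-3 curve has this shape, so deg p = 4.
(b) Against the integer gridlines: one x-axis crossing is at x = 0; it meets the y-axis at y = 0 (among the integer gridlines).
(c) Putting this together gives p.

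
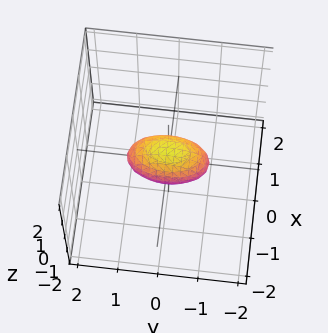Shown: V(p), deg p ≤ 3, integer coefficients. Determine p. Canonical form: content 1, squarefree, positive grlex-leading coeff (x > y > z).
(a) The degree is 2 — bounded and convex; a quadric.
(b) Symmetries: it's symmetric under y → −y, forcing even powers of y; the z ↦ −z reflection is a symmetry, so z appears only in even powers; it's symmetric under x → −x, forcing even powers of x.
(c) From the visible intercepts: the y-axis gridline crossings are at y ∈ {-1, 1}.
(d) Solving for integer coefficients yields p as stated.

3*x^2 + y^2 + 2*z^2 - 1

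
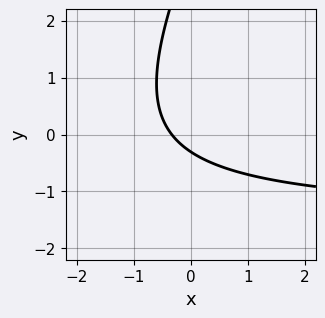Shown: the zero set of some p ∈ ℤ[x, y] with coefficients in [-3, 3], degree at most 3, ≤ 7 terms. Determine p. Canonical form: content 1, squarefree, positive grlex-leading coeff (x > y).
(a) Degree: a generic line meets the curve in up to 2 points, so deg p = 2.
(b) Putting this together gives p.

2*x*y - y^2 + 3*x + 3*y + 1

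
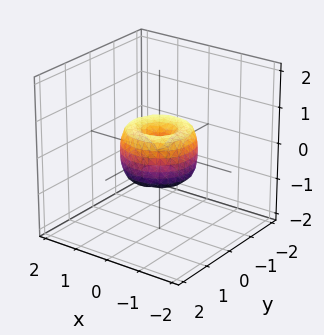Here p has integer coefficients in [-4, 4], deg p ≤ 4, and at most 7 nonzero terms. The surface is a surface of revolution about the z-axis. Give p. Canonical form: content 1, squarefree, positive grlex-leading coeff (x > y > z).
2*x^4 + 4*x^2*y^2 + 2*y^4 - 2*x^2 - 2*y^2 + z^2

(a) Degree: the shape is more complex than any degree-3 surface, so deg p = 4.
(b) Symmetries: the surface is invariant under rotation about z: p = q(x² + y², z).
(c) Checking where it meets the axes: one z-axis crossing is at z = 0; a circular section at z = 0 has radius exactly 1; the y-axis gridline crossings are at y ∈ {-1, 0, 1}; among the integer gridlines, it crosses the x-axis at x ∈ {-1, 0, 1}.
(d) Putting this together gives p.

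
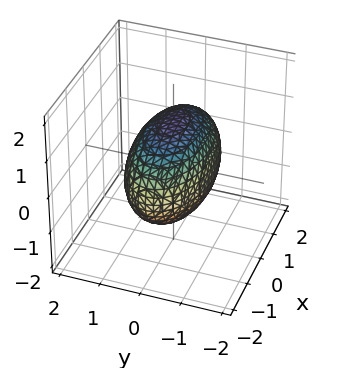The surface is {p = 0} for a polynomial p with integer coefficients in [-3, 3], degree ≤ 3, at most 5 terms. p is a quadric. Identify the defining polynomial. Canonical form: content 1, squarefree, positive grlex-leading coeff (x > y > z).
The degree is 2 — a closed, bounded, convex surface; a quadric.
Symmetries: it's symmetric under z → −z, forcing even powers of z; the y ↦ −y reflection is a symmetry, so y appears only in even powers; mirror symmetry x ↦ −x ⇒ only even powers of x.
Observable constraints: the y-axis gridline crossings are at y ∈ {-1, 1}.
The integer polynomial consistent with all of this is the stated p.

x^2 + 3*y^2 + 2*z^2 - 3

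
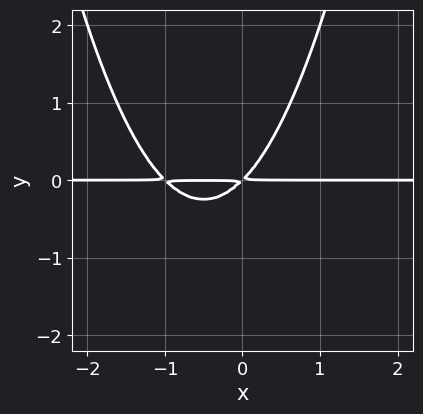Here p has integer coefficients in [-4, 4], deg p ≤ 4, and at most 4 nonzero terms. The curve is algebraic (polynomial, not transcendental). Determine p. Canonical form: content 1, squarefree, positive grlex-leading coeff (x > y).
1. deg p = 3. The shape is more complex than any degree-2 curve.
2. Against the integer gridlines: every point of the x-axis in the box is on the curve.
3. The integer polynomial consistent with all of this is the stated p.

x^2*y + x*y - y^2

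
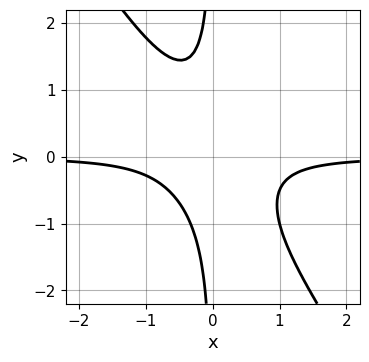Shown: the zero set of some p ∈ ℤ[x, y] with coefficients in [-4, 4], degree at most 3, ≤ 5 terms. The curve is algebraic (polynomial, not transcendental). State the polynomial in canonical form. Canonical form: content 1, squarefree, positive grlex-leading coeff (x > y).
First, deg p = 3.
Then, from the visible intercepts: it misses every integer gridline on the x-axis; it misses every integer gridline on the y-axis.
Finally, matching integer coefficients to the picture gives p.

3*x^2*y + 2*x*y^2 + 1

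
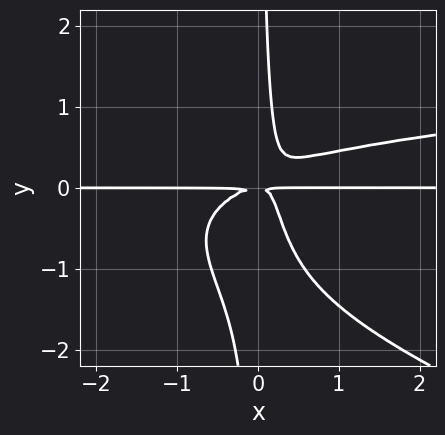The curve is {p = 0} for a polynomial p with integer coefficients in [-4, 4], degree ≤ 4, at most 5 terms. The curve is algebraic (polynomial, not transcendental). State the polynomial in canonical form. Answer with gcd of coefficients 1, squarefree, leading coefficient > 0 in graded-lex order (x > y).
x^2*y^2 + 3*x*y^3 - 2*x^2*y + 3*x*y^2 - y^2

First, degree: no degree-3 curve has this shape, so deg p = 4.
Next, against the integer gridlines: the visible x-axis segment lies entirely on the curve.
Finally, assembling these constraints gives the stated polynomial.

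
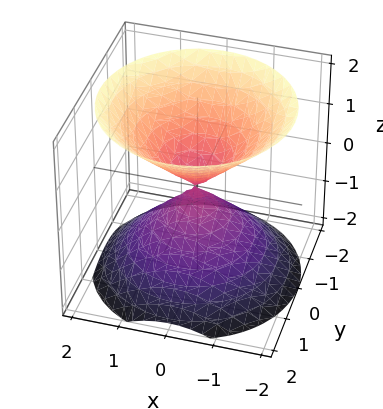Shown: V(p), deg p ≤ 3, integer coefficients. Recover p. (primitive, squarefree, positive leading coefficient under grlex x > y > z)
x^2 + y^2 - z^2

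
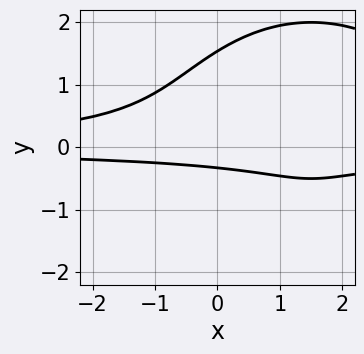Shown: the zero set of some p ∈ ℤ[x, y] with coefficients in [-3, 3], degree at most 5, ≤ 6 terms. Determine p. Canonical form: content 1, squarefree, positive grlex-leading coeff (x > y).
x^2*y^2 + y^4 - 3*x*y^2 - 3*y - 1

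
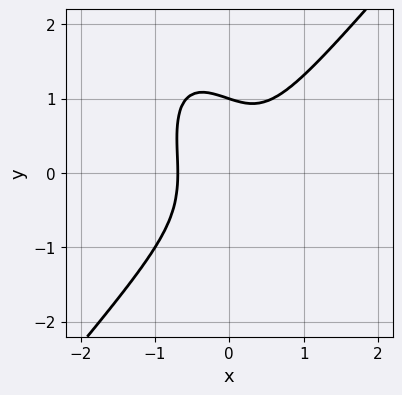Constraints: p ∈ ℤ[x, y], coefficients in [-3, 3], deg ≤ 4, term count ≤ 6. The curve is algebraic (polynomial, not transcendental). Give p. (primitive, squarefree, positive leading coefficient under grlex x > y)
3*x^3 - x*y^2 - y^3 + 1

(a) deg p = 3. A generic line meets the curve in up to 3 points.
(b) Observable constraints: it meets the y-axis at y = 1 (among the integer gridlines).
(c) Together with the visible shape, these determine p as stated.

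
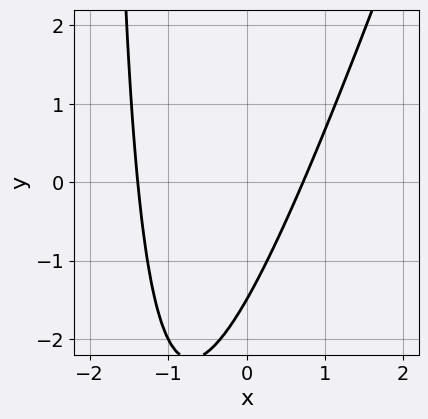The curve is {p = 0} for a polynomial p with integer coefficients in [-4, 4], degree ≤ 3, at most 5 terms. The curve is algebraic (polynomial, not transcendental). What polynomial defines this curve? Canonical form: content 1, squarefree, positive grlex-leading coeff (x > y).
(a) Degree: no degree-1 curve has this shape, so deg p = 2.
(b) Putting this together gives p.

3*x^2 - x*y + 2*x - 2*y - 3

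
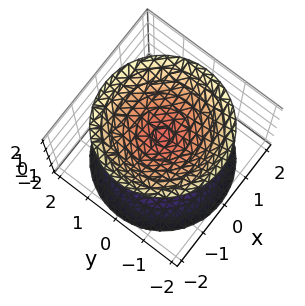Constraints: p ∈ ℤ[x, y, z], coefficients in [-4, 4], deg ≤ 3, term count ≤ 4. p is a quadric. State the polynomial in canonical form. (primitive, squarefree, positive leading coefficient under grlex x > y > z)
2*x^2 + 2*y^2 - 2*z^2 + 1

1. I count 2 distinct pieces. They look like related sheets of one shape, so recover p as a whole.
2. Degree: two sheets facing apart; a quadric, so deg p = 2.
3. Symmetries: the surface is invariant under rotation about z: p = q(x² + y², z); the z ↦ −z reflection is a symmetry, so z appears only in even powers.
4. From the axis intercepts and sections: no x-intercept at any integer in the box; no y-intercept at any integer in the box; a circular section at z = 2 has radius between 1 and 2.
5. Putting this together gives p.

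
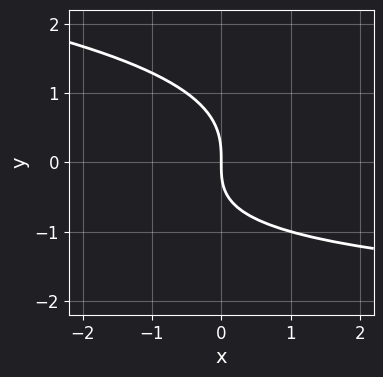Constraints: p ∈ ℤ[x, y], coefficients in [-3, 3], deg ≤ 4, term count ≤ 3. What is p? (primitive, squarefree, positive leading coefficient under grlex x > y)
deg p = 3. No degree-2 curve has this shape.
From the axis intercepts and sections: it crosses the x-axis at the gridline x = 0; one y-axis crossing is at y = 0.
Solving for integer coefficients yields p as stated.

2*y^3 + x*y + 3*x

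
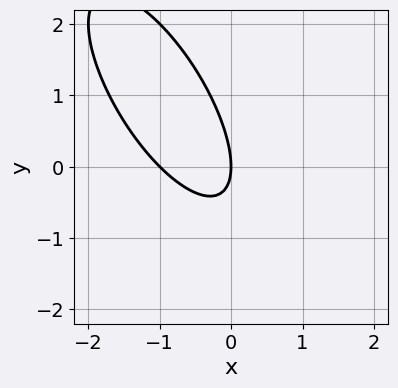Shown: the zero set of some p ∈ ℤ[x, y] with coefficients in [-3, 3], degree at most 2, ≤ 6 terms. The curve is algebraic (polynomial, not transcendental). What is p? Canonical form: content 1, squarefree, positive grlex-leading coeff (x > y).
2*x^2 + 2*x*y + y^2 + 2*x

1. The degree is 2 — no degree-1 curve has this shape.
2. From the visible intercepts: among the integer gridlines, it crosses the x-axis at x ∈ {-1, 0}; it crosses the y-axis at the gridline y = 0.
3. Together with the visible shape, these determine p as stated.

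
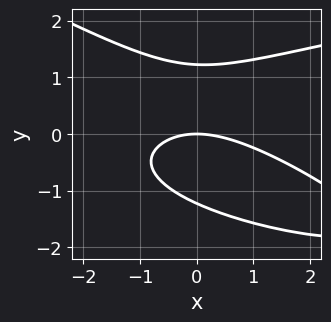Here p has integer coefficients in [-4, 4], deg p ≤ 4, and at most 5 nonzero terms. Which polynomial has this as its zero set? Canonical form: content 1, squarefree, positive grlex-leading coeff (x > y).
First, deg p = 3.
Then, reading off the gridlines: it meets the y-axis at y = 0 (among the integer gridlines); one x-axis crossing is at x = 0.
Finally, putting this together gives p.

x*y^2 + 2*y^3 - x^2 - x*y - 3*y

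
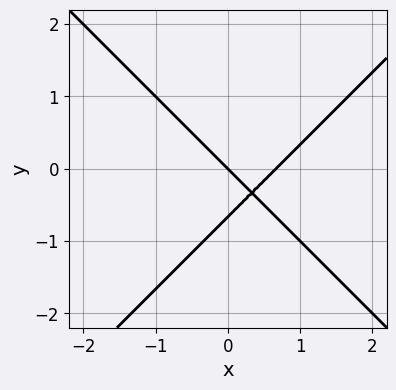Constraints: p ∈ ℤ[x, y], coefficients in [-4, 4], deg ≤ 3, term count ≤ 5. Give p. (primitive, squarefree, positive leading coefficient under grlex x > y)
3*x^2 - 3*y^2 - 2*x - 2*y

1. deg p = 2.
2. Against the integer gridlines: it meets the x-axis at x = 0 (among the integer gridlines); it meets the y-axis at y = 0 (among the integer gridlines).
3. These observations pin down the coefficients.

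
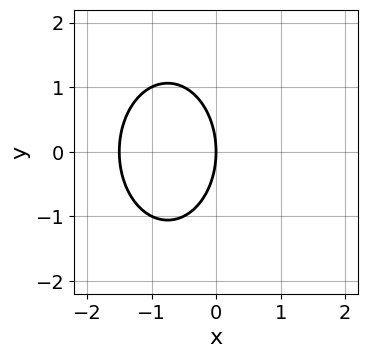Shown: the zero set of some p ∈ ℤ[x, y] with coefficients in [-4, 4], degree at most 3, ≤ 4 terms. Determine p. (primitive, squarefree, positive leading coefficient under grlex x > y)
2*x^2 + y^2 + 3*x

deg p = 2. No degree-1 curve has this shape.
Symmetries: it's symmetric under y → −y, forcing even powers of y.
Against the integer gridlines: it meets the y-axis at y = 0 (among the integer gridlines); it meets the x-axis at x = 0 (among the integer gridlines).
These observations pin down the coefficients.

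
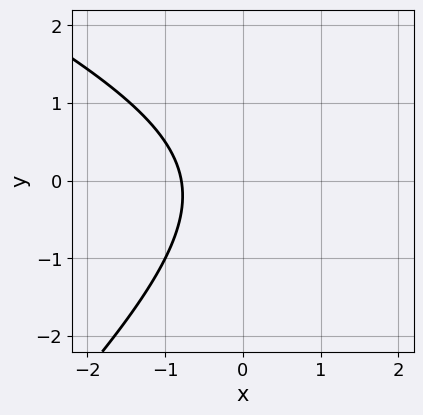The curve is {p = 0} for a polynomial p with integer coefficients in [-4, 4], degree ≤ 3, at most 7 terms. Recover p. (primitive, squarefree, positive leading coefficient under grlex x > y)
x^2 + x*y - 2*y^2 - 3*x - 3

(a) Degree: no degree-1 curve has this shape, so deg p = 2.
(b) From the axis intercepts and sections: it misses every integer gridline on the y-axis.
(c) Together with the visible shape, these determine p as stated.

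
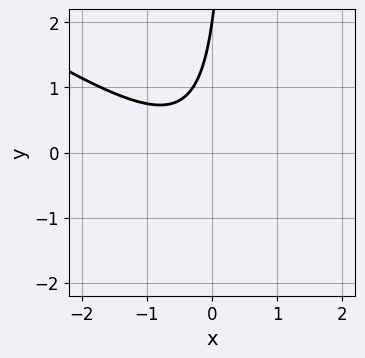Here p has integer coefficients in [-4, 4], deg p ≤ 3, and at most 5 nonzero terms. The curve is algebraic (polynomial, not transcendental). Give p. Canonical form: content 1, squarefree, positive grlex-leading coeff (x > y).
(a) Degree: the shape is more complex than any degree-1 curve, so deg p = 2.
(b) Against the integer gridlines: it crosses the y-axis at the gridline y = 2; the curve avoids every integer x-axis point in the box.
(c) Assembling these constraints gives the stated polynomial.

2*x^2 + 3*x*y + x - y + 2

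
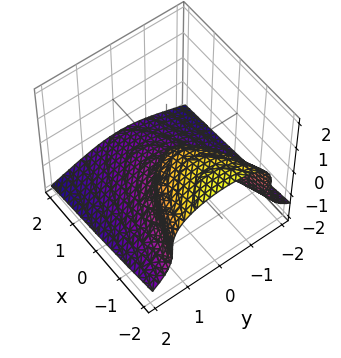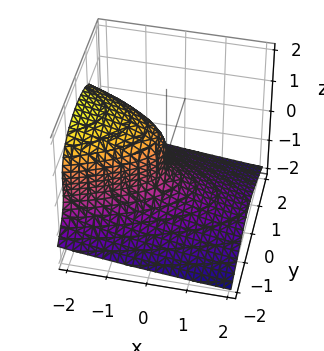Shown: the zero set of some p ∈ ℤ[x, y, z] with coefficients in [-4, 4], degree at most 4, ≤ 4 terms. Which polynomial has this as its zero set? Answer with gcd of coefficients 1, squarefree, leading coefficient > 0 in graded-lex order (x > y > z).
(a) The degree is 3 — a generic line meets the surface in up to 3 points.
(b) From the visible intercepts: it meets the x-axis at x = 0 (among the integer gridlines); it crosses the z-axis at the gridline z = 0; it crosses the y-axis at the gridline y = 0.
(c) The integer polynomial consistent with all of this is the stated p.

z^3 + y^2 + x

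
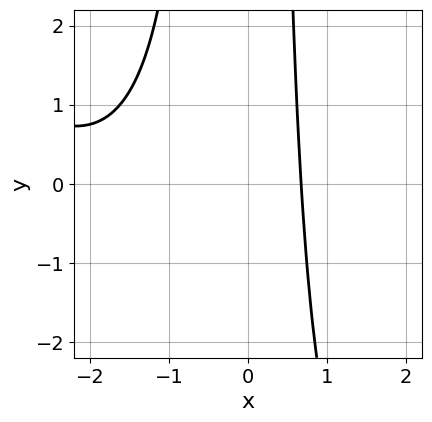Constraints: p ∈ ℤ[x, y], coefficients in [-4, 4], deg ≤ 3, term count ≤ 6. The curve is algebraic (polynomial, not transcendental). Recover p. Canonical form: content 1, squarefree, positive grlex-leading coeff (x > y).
1. deg p = 3.
2. From the visible intercepts: it misses every integer gridline on the y-axis.
3. Matching integer coefficients to the picture gives p.

x^3 + x^2*y + 3*x^2 + 2*x - 3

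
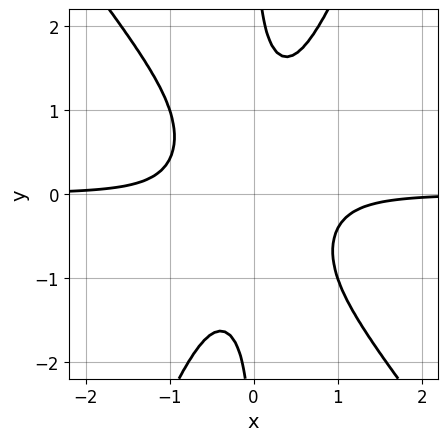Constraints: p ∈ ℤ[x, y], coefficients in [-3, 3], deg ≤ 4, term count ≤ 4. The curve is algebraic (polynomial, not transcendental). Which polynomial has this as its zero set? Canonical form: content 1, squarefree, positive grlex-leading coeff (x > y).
deg p = 4.
Observable constraints: it misses every integer gridline on the x-axis; the curve avoids every integer y-axis point in the box.
Matching integer coefficients to the picture gives p.

3*x^3*y + x^2*y^2 - x*y^3 + 1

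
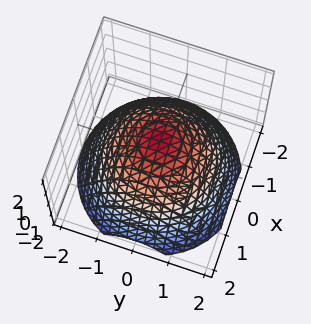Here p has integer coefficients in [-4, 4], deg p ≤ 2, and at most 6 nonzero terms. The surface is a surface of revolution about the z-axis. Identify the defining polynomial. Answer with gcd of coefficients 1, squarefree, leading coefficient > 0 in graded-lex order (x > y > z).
deg p = 2. A generic line meets the surface in up to 2 points.
By symmetry, every cross-section ⟂ z is a circle, so x, y appear only via x² + y².
Reading off the gridlines: it meets the z-axis at z = 1 (among the integer gridlines); a circular section at z = -1 has radius between 1 and 2.
The integer polynomial consistent with all of this is the stated p.

2*x^2 + 2*y^2 + 3*z - 3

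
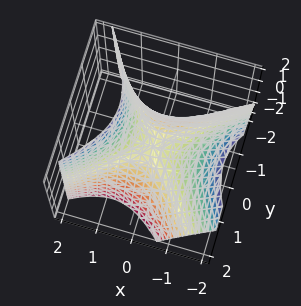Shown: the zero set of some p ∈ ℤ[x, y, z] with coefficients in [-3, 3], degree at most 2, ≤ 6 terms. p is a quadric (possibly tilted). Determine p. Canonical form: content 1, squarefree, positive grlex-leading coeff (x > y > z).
(a) deg p = 2. No degree-1 surface has this shape.
(b) Against the integer gridlines: it crosses the y-axis at the gridline y = 0; one x-axis crossing is at x = 0; it meets the z-axis at z = 0 (among the integer gridlines).
(c) Matching integer coefficients to the picture gives p.

2*x^2 - x*y + x*z - 2*y^2 - 2*z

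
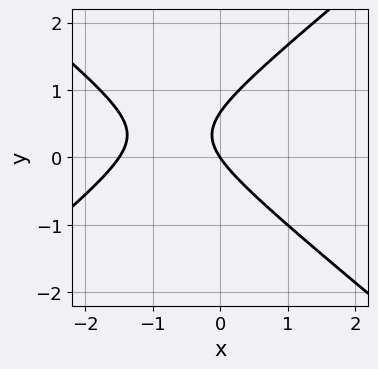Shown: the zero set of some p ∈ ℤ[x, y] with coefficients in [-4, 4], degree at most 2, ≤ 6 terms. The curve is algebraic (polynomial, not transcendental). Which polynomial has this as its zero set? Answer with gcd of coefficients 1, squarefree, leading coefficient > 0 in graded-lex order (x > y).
Degree: a generic line meets the curve in up to 2 points, so deg p = 2.
Observable constraints: it meets the x-axis at x = 0 (among the integer gridlines); it crosses the y-axis at the gridline y = 0.
Assembling these constraints gives the stated polynomial.

2*x^2 - 3*y^2 + 3*x + 2*y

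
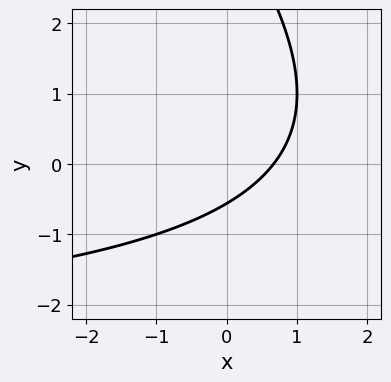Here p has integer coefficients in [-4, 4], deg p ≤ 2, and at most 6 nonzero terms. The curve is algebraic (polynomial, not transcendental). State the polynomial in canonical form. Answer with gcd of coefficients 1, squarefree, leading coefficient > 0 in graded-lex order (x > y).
1. The degree is 2 — the shape is more complex than any degree-1 curve.
2. Solving for integer coefficients yields p as stated.

x*y + y^2 + 3*x - 3*y - 2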